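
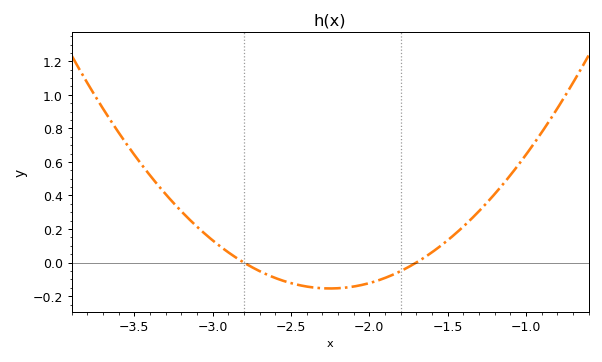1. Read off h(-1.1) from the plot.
0.52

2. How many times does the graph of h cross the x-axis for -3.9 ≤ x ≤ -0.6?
2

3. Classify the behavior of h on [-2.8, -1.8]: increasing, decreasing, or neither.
neither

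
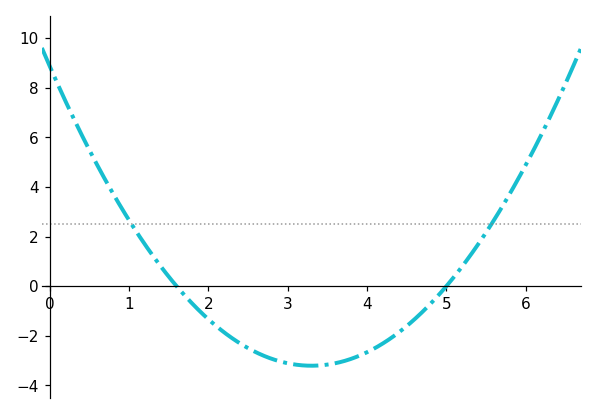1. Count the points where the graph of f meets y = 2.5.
2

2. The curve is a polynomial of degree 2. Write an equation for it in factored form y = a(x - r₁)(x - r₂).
y = 1.11(x - 1.6)(x - 5)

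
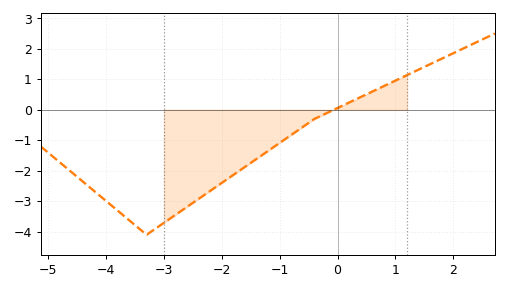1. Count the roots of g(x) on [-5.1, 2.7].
1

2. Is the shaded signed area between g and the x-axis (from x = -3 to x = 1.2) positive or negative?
negative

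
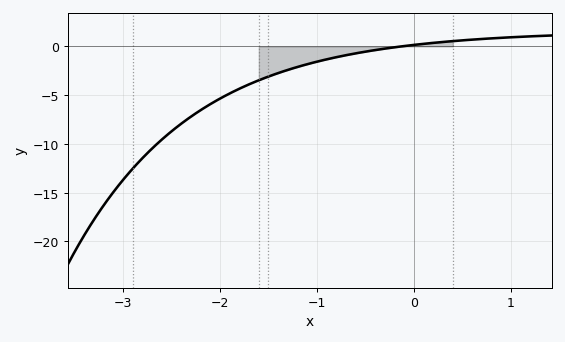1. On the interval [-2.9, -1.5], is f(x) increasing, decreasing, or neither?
increasing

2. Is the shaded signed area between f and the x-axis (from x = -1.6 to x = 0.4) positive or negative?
negative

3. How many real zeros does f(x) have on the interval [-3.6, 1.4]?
1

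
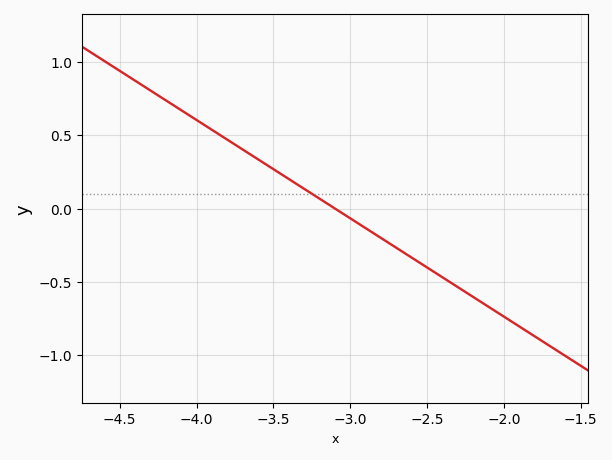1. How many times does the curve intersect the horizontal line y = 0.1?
1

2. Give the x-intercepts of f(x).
-3.1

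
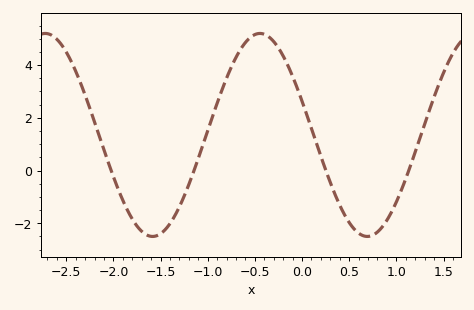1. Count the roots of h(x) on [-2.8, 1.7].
4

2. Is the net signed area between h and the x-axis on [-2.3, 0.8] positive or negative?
positive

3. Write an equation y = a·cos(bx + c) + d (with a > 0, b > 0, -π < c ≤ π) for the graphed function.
y = 3.85cos(2.8x + 1.2) + 1.35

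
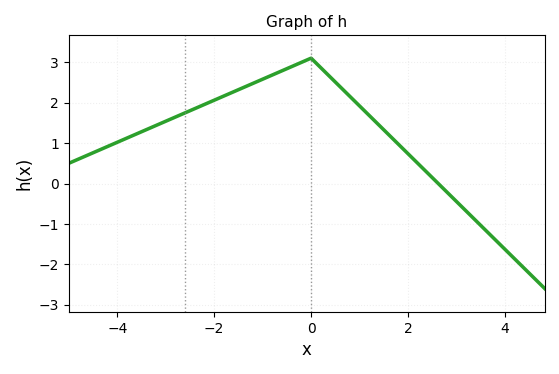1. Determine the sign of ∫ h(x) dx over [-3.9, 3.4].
positive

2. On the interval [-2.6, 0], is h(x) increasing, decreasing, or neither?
increasing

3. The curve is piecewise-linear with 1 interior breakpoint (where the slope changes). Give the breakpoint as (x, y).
(0, 3.1)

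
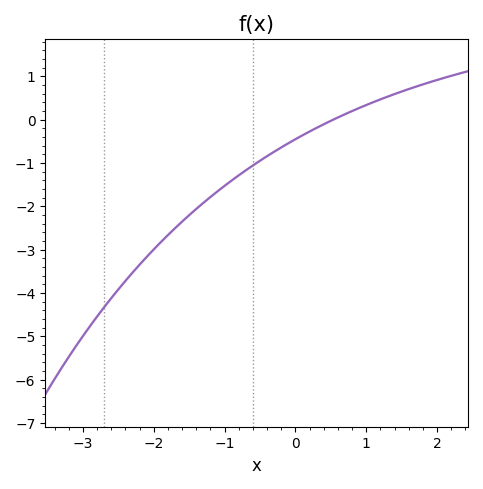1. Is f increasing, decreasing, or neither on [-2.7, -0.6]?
increasing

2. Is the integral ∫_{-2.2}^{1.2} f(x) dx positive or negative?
negative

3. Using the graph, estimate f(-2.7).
-4.33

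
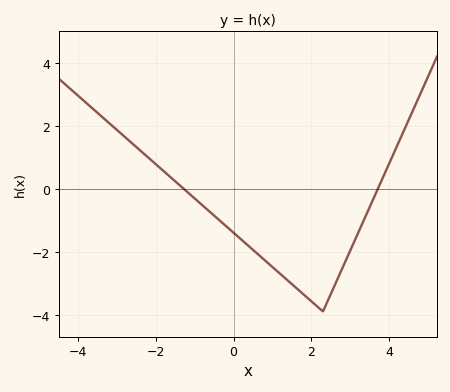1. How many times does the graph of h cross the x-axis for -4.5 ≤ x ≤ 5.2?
2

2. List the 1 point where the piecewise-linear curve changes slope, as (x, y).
(2.3, -3.9)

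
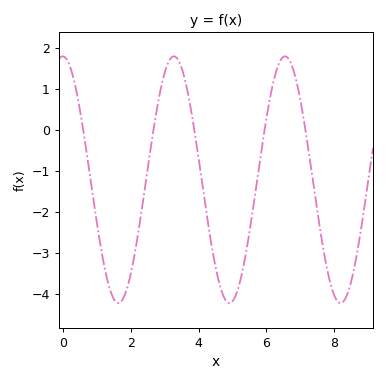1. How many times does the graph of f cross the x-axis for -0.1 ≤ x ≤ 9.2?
5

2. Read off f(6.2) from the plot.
1.1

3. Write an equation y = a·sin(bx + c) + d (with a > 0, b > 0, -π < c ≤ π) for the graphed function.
y = 3.01sin(1.9x + 1.6) - 1.22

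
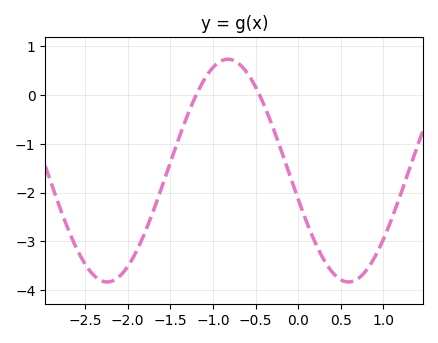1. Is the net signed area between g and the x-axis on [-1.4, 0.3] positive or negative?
negative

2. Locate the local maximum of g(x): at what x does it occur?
-0.825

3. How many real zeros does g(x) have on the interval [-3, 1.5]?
2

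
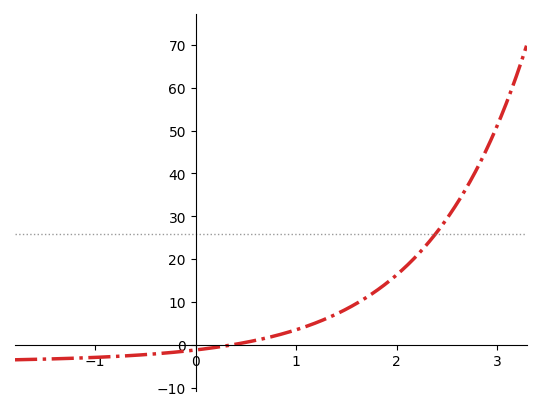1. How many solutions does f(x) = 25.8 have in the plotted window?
1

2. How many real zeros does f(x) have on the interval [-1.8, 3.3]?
1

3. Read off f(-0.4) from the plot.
-2.14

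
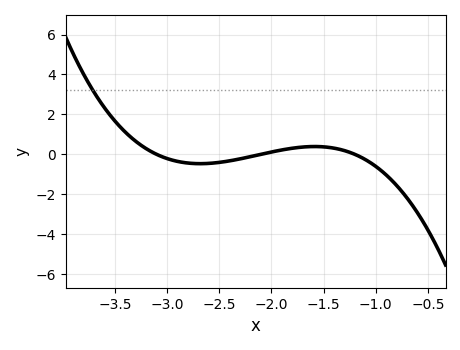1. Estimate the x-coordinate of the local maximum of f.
-1.58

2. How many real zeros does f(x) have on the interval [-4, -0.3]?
3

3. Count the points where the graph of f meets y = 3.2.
1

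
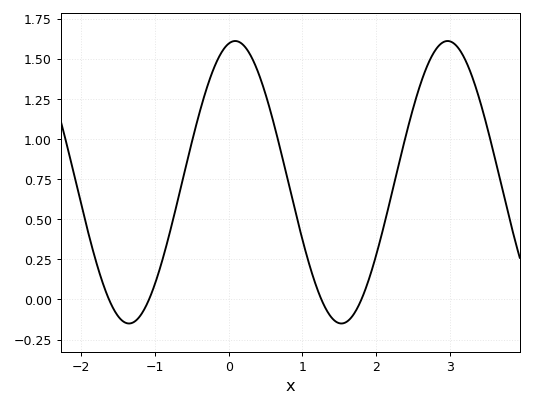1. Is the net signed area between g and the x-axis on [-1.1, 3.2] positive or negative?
positive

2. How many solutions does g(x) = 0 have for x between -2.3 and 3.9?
4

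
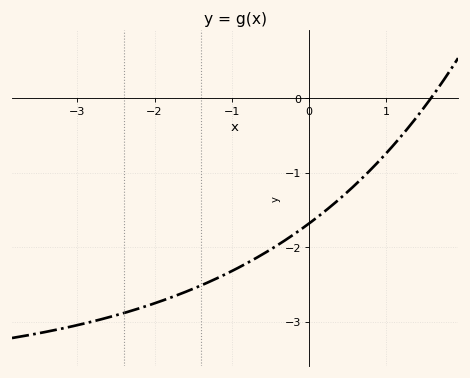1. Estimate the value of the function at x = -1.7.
-2.6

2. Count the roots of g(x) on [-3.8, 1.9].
1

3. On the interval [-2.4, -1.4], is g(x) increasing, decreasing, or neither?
increasing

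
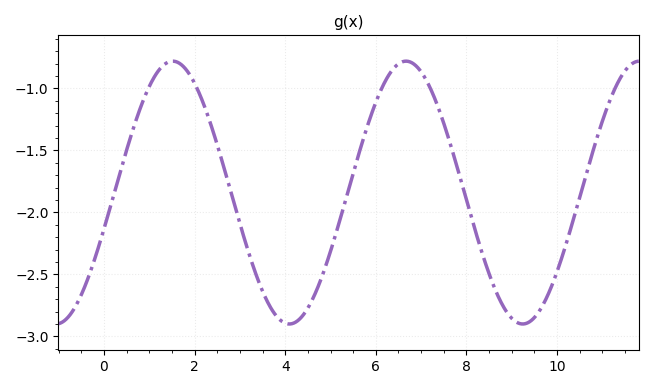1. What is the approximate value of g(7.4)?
-1.2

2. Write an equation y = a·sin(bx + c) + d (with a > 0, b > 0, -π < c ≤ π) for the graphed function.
y = 1.06sin(1.2x - 0.28) - 1.84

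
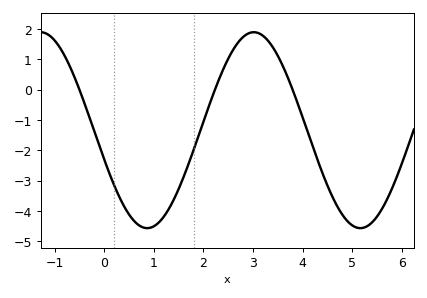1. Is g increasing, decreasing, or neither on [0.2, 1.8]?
neither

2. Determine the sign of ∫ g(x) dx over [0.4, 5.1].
negative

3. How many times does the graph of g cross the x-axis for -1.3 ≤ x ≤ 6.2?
3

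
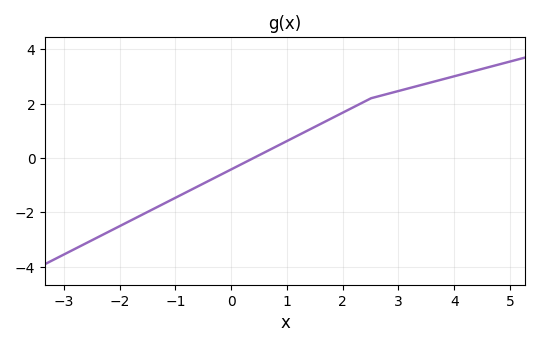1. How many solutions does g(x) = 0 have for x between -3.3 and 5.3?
1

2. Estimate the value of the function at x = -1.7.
-2.2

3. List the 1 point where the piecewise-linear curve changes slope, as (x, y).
(2.5, 2.2)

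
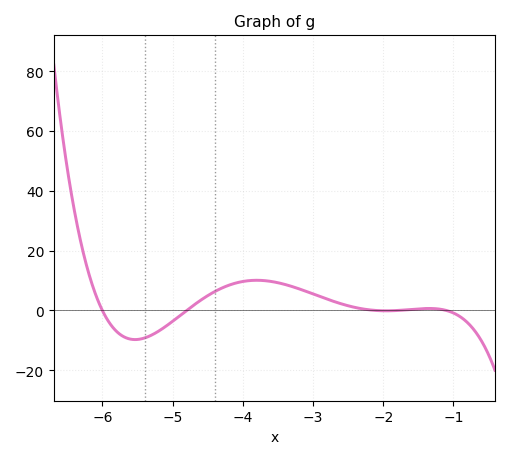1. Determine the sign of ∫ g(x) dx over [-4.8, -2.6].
positive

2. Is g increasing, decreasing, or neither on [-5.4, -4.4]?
increasing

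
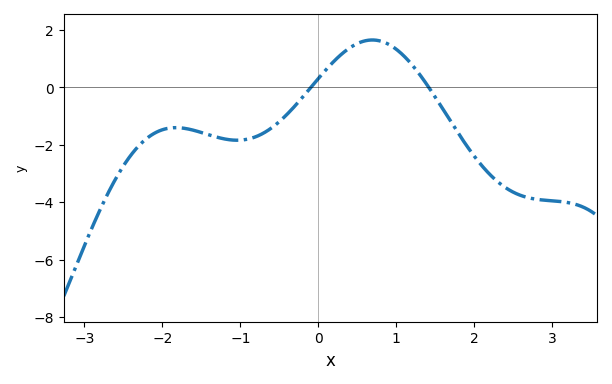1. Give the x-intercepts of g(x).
-0.1, 1.4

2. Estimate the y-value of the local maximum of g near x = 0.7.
1.6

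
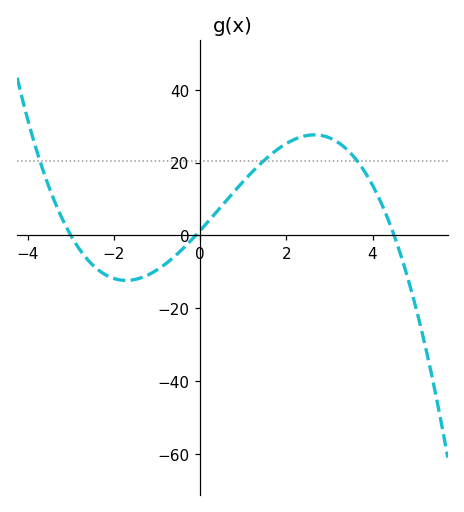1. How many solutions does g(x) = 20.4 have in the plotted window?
3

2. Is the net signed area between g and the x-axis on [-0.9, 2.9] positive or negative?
positive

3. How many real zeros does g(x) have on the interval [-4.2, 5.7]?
3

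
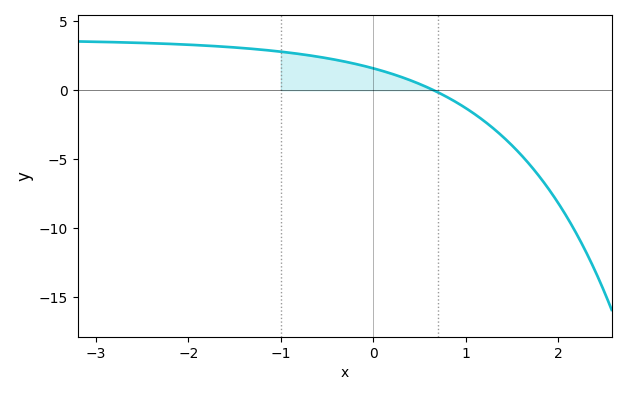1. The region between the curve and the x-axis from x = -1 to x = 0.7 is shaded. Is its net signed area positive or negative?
positive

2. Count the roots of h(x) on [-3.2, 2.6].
1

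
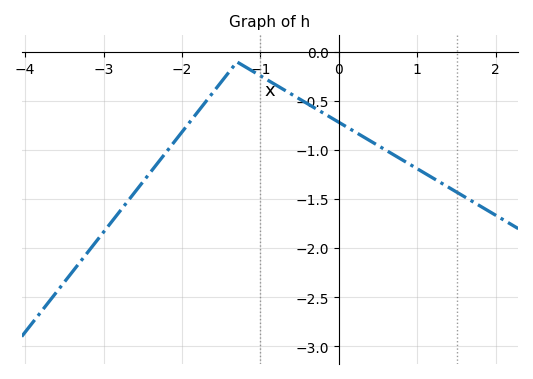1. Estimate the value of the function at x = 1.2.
-1.3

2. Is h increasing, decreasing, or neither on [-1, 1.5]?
decreasing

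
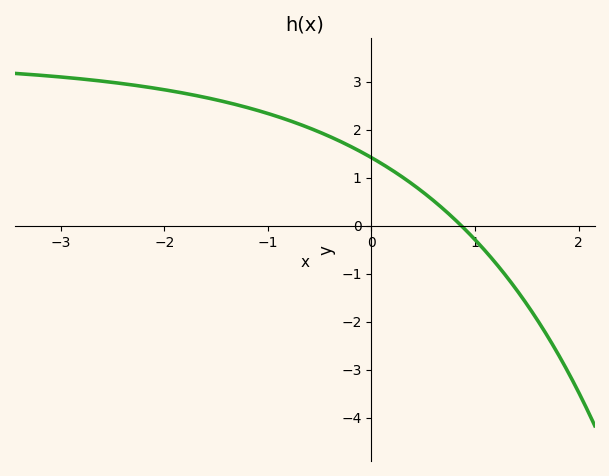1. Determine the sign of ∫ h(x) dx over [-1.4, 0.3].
positive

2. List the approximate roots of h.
0.9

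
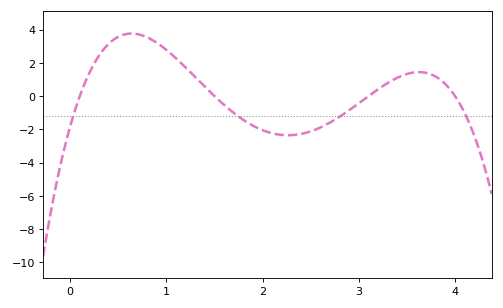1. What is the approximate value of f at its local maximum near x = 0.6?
3.76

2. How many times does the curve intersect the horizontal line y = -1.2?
4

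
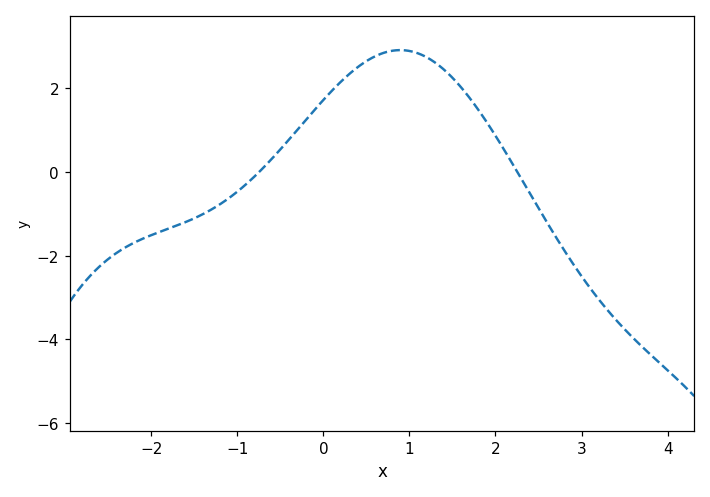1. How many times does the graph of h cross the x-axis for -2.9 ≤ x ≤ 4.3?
2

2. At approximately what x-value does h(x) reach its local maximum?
0.9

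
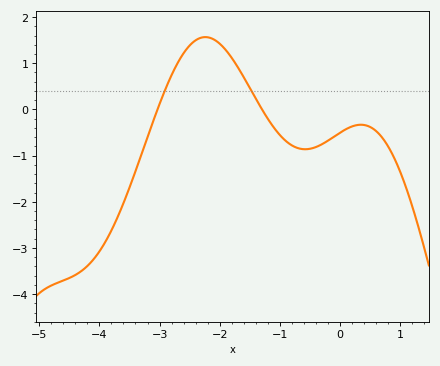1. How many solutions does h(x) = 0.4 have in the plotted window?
2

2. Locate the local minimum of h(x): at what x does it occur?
-0.6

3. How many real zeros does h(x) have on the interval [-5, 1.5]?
2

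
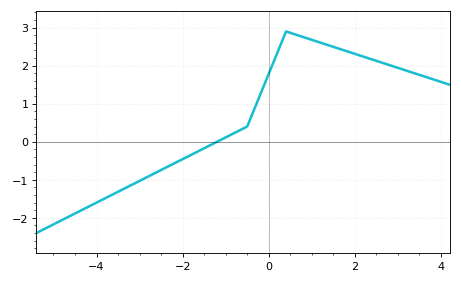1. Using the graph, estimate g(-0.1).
1.5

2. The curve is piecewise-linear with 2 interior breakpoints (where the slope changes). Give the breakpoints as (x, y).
(-0.5, 0.4); (0.4, 2.9)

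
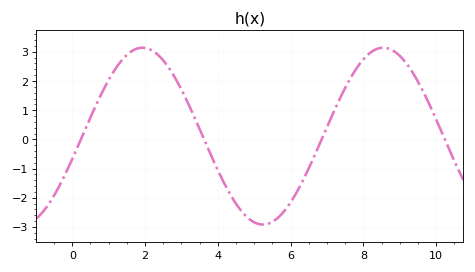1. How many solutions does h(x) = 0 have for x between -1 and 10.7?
4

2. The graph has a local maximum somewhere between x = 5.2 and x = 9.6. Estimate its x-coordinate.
8.54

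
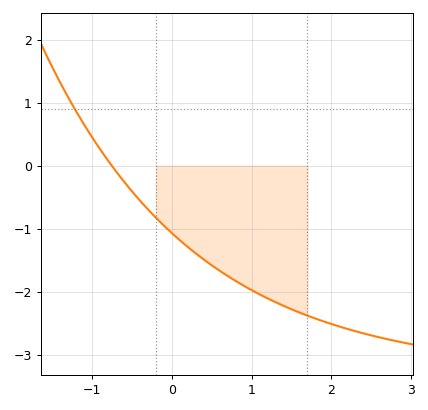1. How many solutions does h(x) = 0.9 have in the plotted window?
1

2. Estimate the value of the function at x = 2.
-2.5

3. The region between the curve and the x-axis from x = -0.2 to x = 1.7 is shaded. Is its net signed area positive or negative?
negative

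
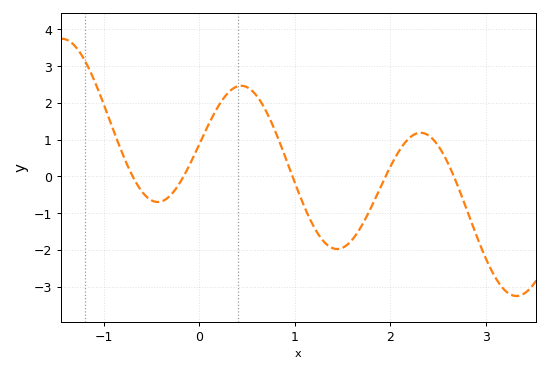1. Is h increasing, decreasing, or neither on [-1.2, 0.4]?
neither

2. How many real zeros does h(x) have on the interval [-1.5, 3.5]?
5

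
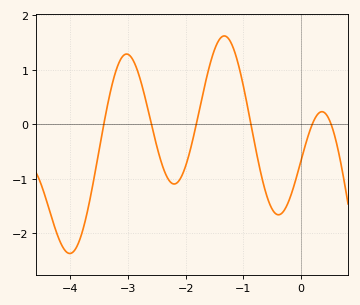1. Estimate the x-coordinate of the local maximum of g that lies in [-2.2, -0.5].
-1.3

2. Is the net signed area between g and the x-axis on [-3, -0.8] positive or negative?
positive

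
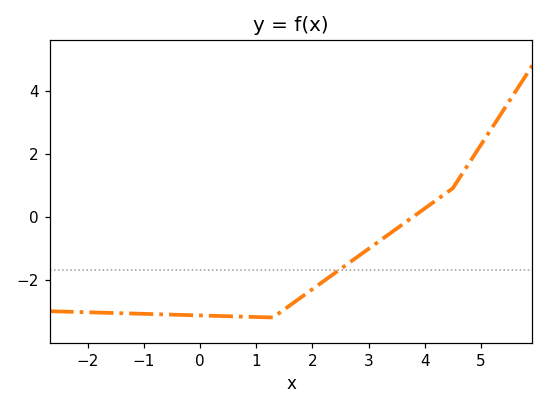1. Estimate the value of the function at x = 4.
0.2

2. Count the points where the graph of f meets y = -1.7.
1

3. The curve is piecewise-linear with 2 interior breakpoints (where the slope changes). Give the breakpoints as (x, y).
(1.3, -3.2); (4.5, 0.9)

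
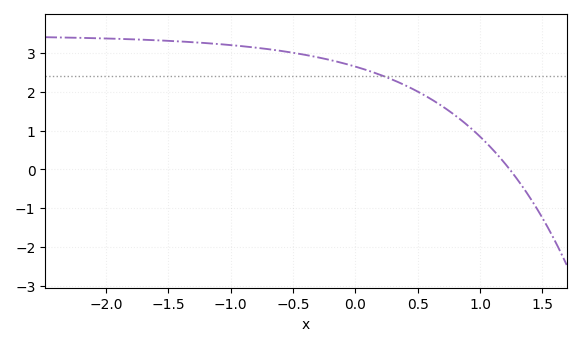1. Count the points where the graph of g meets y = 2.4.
1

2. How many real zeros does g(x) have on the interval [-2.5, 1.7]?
1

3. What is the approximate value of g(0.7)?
1.62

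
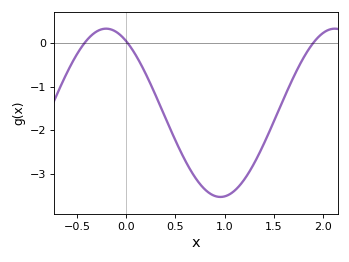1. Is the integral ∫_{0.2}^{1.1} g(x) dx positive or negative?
negative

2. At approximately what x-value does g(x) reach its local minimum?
0.956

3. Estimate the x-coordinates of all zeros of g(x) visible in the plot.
-0.423, 0.015, 1.9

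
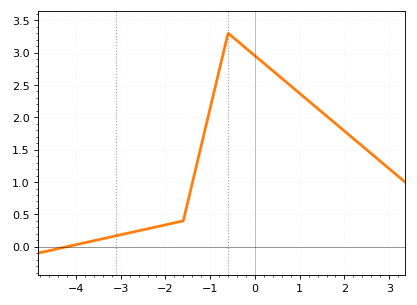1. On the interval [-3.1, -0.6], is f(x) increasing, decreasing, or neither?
increasing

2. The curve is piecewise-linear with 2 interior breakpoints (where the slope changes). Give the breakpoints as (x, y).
(-1.6, 0.4); (-0.6, 3.3)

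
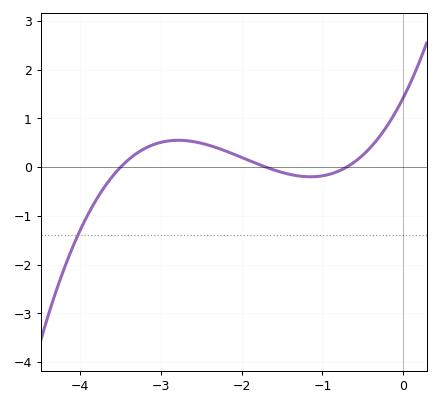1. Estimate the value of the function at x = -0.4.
0.4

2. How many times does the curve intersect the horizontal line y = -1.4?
1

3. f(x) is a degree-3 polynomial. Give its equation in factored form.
y = 0.34(x + 3.5)(x + 1.7)(x + 0.7)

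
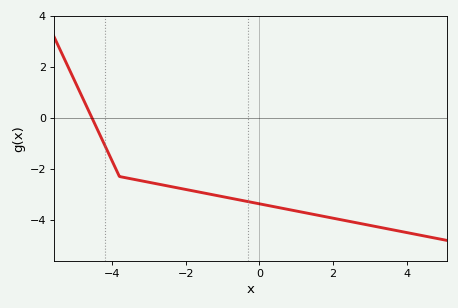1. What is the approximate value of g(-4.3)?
-0.759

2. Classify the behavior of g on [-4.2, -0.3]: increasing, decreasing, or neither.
decreasing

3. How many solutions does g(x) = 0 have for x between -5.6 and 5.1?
1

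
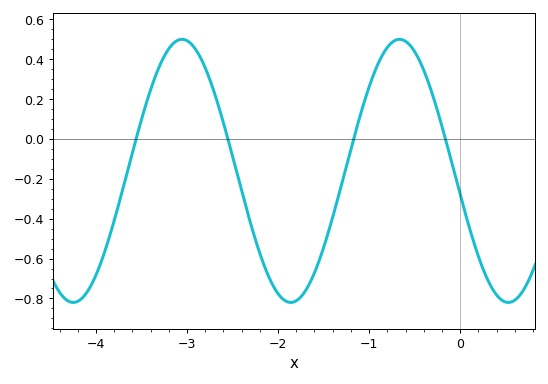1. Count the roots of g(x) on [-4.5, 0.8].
4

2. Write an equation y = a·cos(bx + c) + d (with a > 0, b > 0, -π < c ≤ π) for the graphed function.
y = 0.66cos(2.63x + 1.75) - 0.16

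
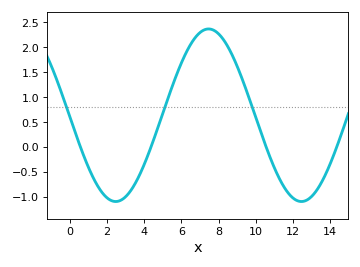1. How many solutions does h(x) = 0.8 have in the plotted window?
3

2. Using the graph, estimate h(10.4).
0.15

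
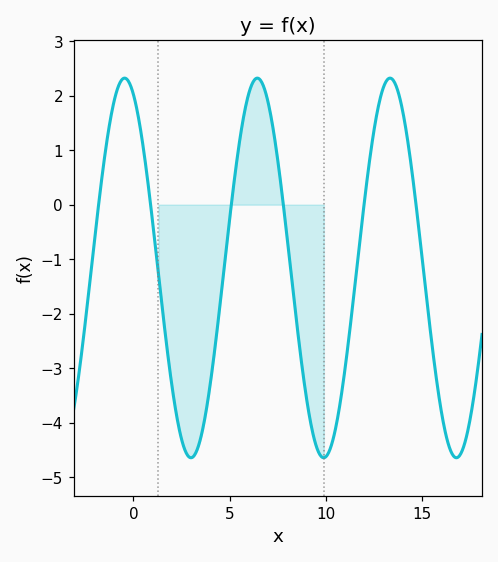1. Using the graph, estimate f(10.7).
-3.75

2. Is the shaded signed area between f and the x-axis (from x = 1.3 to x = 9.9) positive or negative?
negative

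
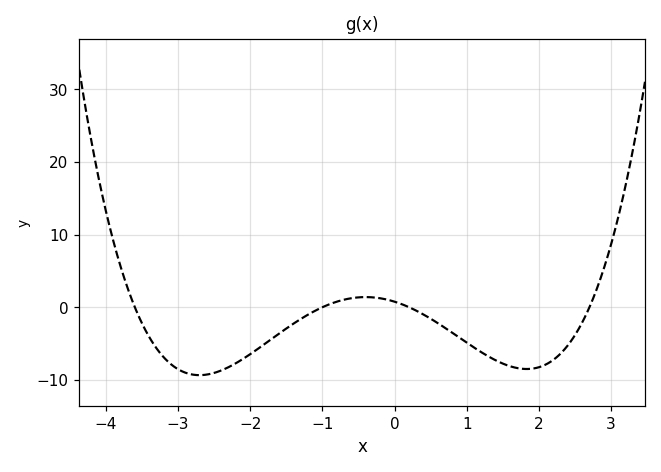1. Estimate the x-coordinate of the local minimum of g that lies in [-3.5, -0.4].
-2.7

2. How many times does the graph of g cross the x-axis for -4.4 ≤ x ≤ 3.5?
4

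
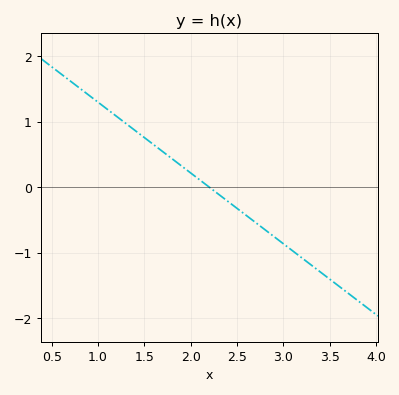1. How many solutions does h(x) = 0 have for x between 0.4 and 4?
1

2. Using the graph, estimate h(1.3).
1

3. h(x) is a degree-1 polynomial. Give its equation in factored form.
y = -1.08(x - 2.2)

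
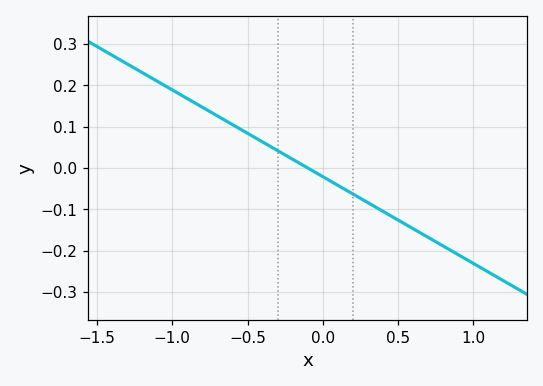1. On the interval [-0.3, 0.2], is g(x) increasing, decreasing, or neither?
decreasing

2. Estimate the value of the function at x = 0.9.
-0.21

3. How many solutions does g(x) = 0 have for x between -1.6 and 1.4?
1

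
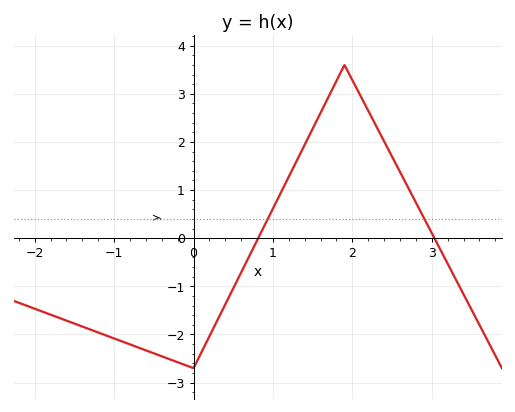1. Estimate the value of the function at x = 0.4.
-1.37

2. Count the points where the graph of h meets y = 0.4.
2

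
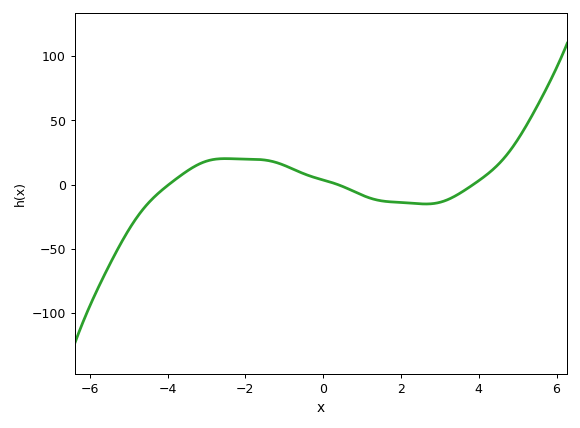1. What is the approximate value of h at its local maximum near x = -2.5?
20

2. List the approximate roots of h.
-4, 0.4, 3.8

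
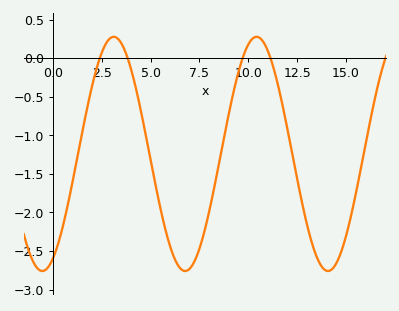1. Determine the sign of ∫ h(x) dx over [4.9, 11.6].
negative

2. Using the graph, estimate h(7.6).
-2.4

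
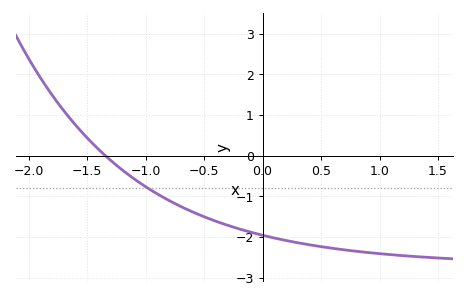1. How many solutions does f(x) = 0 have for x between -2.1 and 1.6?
1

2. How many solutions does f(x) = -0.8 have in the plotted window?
1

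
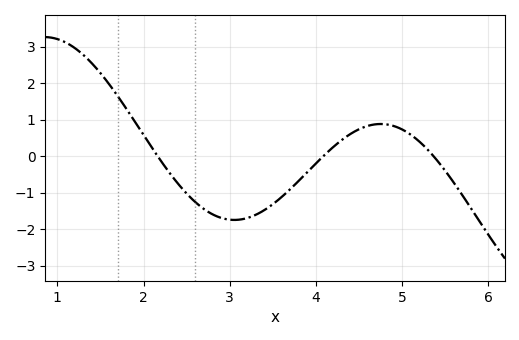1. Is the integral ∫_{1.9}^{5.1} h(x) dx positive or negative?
negative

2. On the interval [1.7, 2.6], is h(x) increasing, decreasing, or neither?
decreasing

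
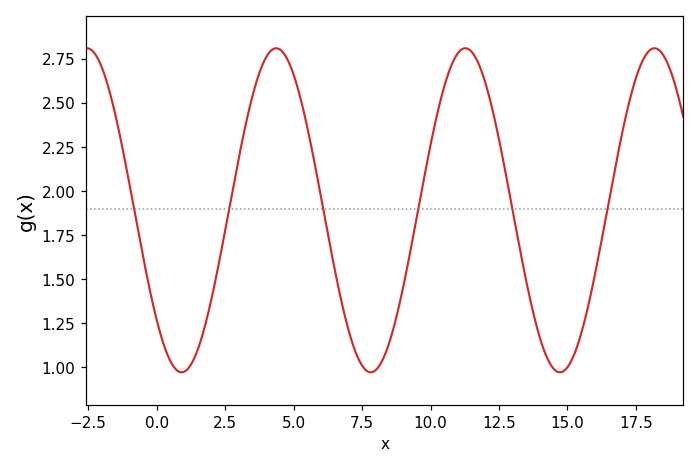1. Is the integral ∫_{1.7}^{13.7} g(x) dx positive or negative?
positive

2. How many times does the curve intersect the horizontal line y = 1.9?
6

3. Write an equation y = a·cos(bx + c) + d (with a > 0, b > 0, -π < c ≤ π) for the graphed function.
y = 0.92cos(0.91x + 2.31) + 1.89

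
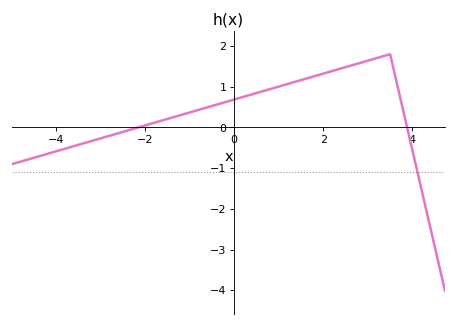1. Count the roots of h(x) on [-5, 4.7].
2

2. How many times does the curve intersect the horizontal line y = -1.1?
1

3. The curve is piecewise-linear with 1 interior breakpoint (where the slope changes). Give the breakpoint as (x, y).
(3.5, 1.8)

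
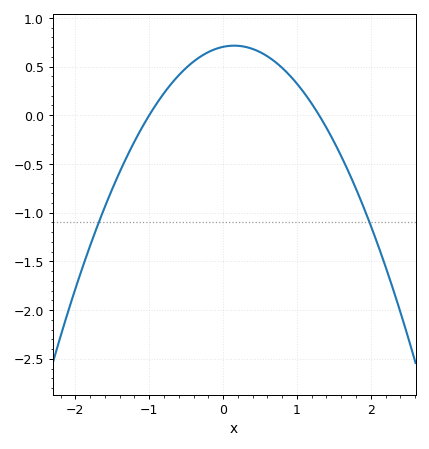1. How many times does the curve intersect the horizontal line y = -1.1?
2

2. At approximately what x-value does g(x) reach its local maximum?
0.15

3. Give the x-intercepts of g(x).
-1, 1.3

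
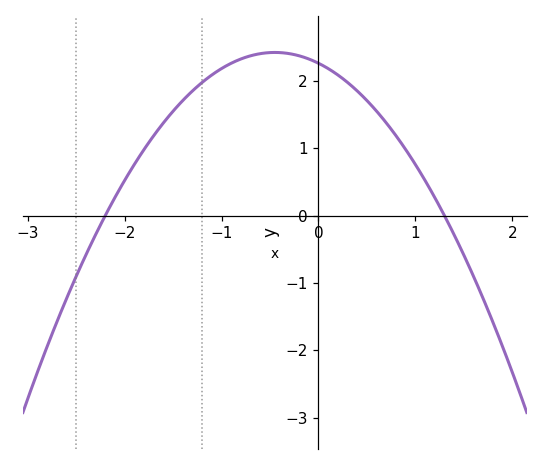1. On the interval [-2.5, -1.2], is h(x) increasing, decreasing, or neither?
increasing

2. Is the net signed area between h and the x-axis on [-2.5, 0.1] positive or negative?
positive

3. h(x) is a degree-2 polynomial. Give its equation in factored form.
y = -0.79(x + 2.2)(x - 1.3)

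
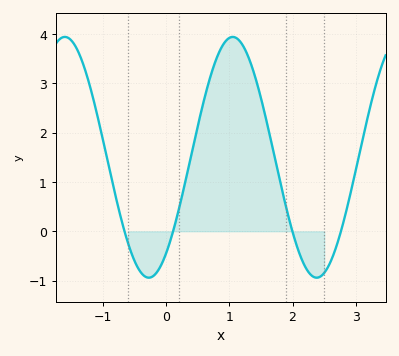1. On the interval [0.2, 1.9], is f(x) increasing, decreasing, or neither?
neither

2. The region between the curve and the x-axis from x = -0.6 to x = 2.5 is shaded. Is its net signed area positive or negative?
positive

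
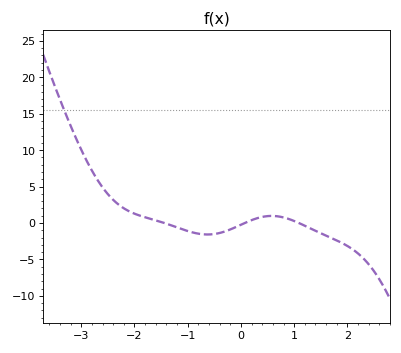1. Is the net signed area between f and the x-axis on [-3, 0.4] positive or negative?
positive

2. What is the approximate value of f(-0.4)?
-1.5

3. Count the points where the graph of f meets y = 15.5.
1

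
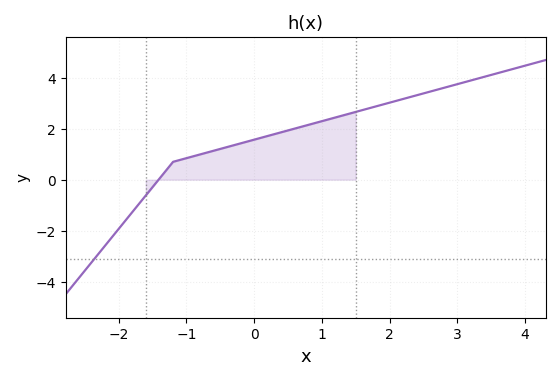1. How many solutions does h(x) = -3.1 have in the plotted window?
1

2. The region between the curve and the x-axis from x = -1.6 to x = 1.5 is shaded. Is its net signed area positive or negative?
positive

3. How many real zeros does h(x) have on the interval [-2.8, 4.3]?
1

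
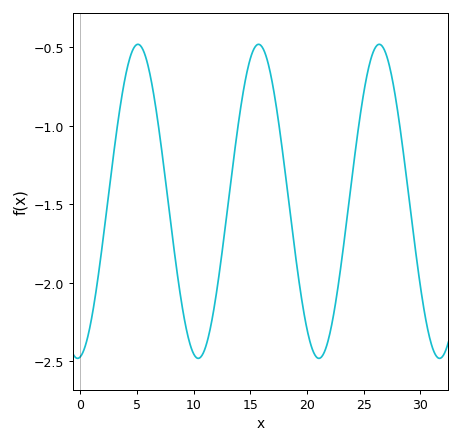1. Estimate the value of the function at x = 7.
-1.05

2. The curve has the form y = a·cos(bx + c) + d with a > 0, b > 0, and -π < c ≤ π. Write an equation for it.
y = 1cos(0.59x - 3) - 1.48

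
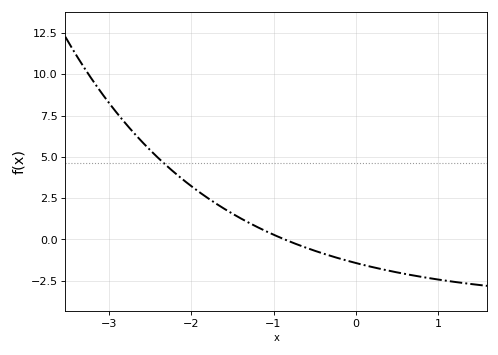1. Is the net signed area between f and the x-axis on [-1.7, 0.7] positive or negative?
negative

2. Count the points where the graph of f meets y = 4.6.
1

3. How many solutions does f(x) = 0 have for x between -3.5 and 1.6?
1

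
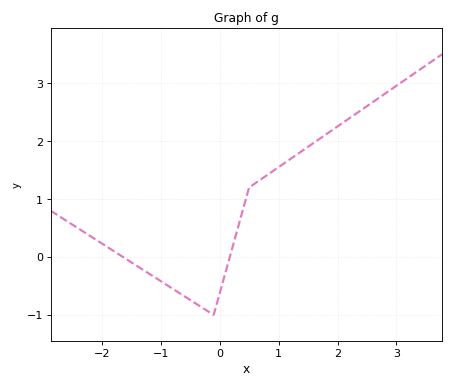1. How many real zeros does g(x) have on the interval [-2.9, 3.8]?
2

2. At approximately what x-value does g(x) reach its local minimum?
-0.101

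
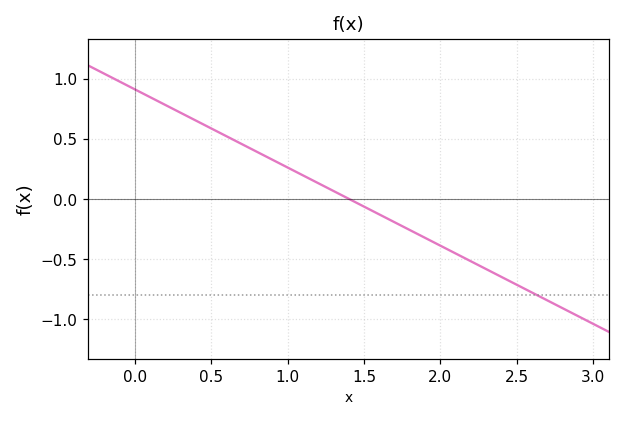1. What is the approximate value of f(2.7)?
-0.845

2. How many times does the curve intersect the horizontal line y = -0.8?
1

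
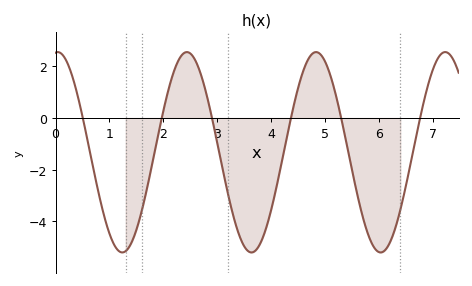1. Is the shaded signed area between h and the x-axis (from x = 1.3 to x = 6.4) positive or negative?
negative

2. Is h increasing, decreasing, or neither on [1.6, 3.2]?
neither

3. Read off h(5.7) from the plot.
-3.82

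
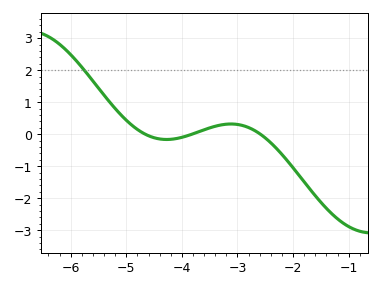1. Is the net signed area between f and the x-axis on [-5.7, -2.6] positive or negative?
positive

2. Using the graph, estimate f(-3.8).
0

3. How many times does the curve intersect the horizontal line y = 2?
1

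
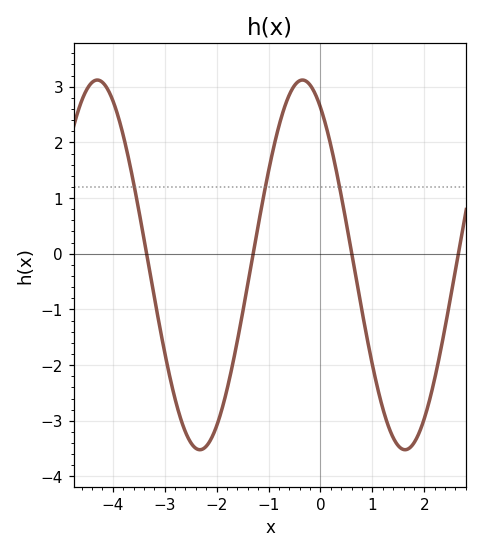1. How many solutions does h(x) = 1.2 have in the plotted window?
3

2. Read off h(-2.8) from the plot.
-2.61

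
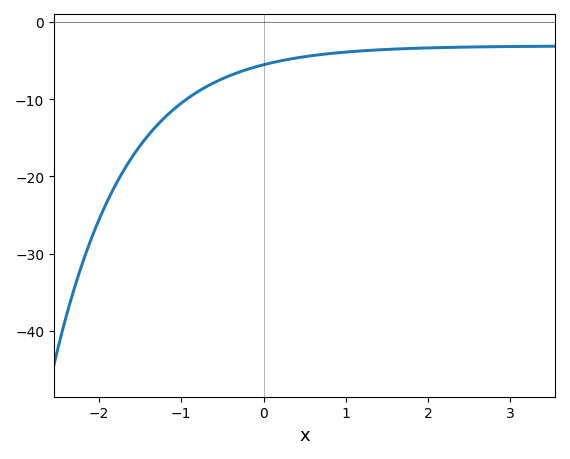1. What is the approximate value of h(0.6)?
-4.32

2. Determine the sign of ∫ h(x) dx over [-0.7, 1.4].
negative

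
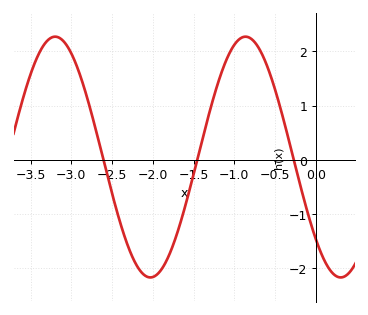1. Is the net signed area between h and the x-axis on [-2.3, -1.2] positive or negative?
negative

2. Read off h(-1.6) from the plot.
-0.841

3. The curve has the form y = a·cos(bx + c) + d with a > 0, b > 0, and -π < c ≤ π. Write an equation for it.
y = 2.22cos(2.69x + 2.32) + 0.05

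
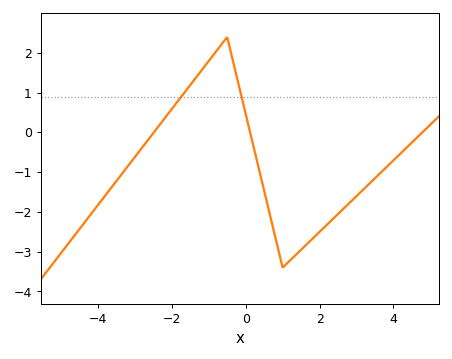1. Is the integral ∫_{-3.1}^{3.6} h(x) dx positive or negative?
negative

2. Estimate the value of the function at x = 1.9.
-2.59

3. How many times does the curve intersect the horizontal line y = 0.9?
2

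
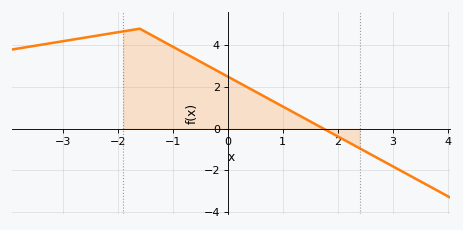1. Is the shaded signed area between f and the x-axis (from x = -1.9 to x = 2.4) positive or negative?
positive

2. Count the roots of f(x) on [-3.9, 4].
1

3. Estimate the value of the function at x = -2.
4.63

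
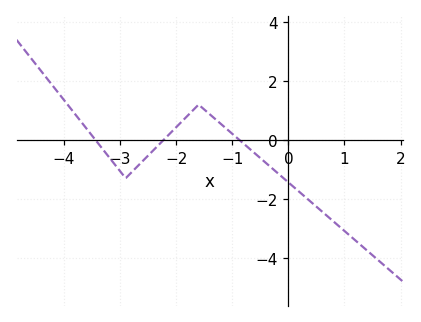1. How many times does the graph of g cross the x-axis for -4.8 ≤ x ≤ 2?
3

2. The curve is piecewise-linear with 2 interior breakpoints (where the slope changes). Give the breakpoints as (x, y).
(-2.9, -1.3); (-1.6, 1.2)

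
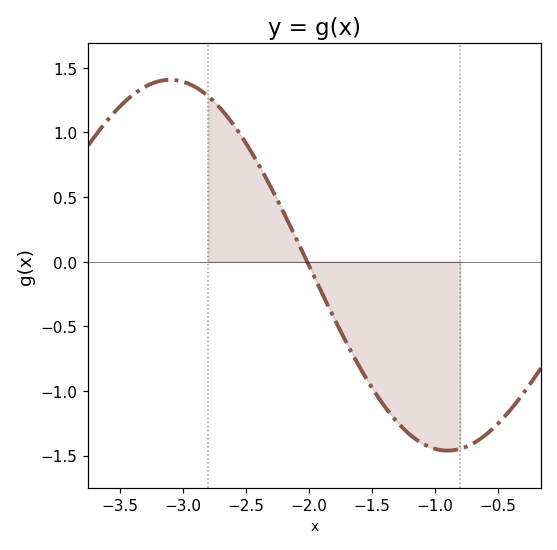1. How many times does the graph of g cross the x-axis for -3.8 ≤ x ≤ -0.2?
1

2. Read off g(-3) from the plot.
1.39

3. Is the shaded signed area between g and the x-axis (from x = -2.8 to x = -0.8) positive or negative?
negative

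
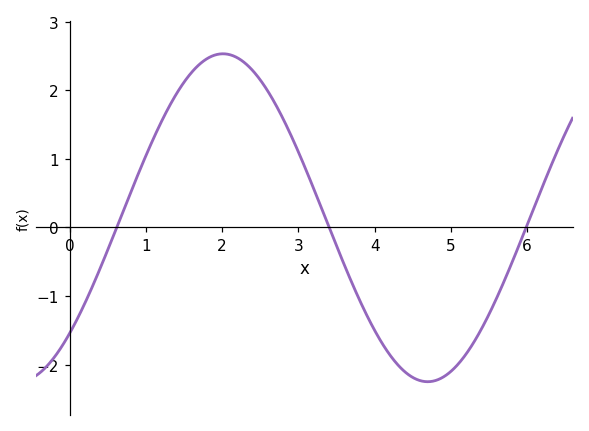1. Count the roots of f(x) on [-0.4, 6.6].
3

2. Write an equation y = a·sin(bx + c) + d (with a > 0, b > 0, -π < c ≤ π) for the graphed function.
y = 2.39sin(1.2x - 0.78) + 0.14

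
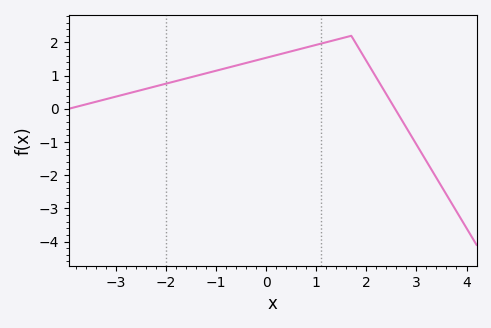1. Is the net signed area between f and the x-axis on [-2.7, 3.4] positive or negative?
positive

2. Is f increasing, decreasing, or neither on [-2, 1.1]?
increasing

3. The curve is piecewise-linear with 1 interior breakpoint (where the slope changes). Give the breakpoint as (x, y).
(1.7, 2.2)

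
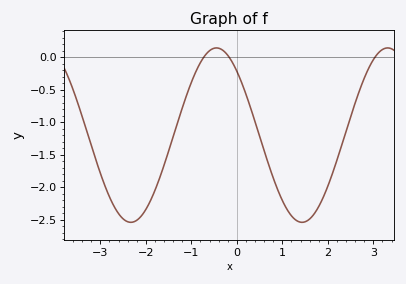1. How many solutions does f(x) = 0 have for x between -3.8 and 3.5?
3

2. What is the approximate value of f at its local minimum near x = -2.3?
-2.55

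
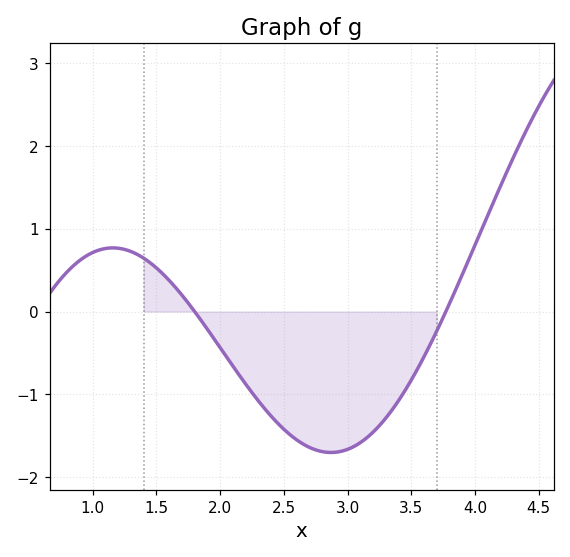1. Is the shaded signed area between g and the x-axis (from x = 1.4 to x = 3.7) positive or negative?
negative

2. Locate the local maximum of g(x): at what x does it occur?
1.2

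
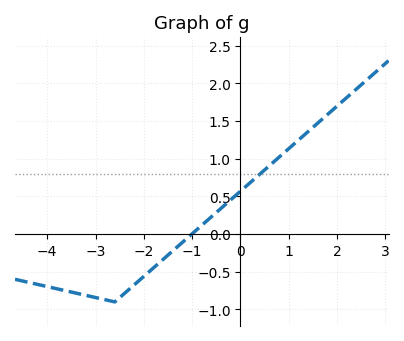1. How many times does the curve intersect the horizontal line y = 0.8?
1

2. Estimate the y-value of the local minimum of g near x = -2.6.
-0.9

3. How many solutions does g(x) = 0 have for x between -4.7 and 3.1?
1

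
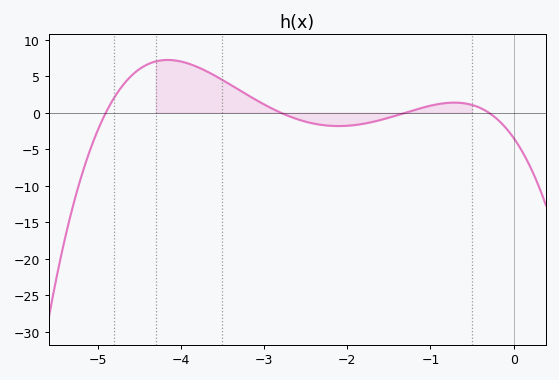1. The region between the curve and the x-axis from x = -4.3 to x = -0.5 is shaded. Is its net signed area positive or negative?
positive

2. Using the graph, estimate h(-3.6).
5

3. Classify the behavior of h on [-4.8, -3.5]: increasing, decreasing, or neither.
neither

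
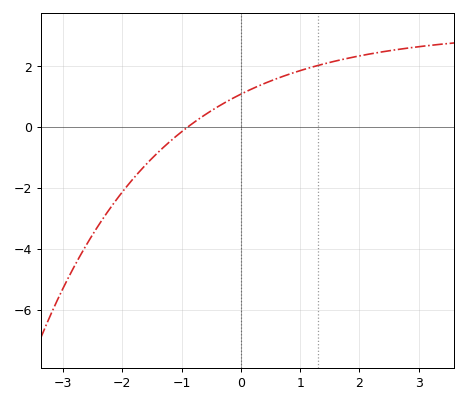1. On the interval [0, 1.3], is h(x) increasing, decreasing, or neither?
increasing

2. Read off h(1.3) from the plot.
2.03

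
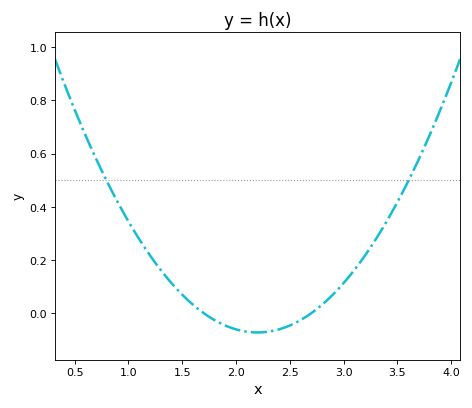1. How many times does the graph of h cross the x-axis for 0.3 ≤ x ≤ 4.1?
2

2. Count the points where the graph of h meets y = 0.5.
2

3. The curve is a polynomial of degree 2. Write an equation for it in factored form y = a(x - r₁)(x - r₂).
y = 0.29(x - 1.7)(x - 2.7)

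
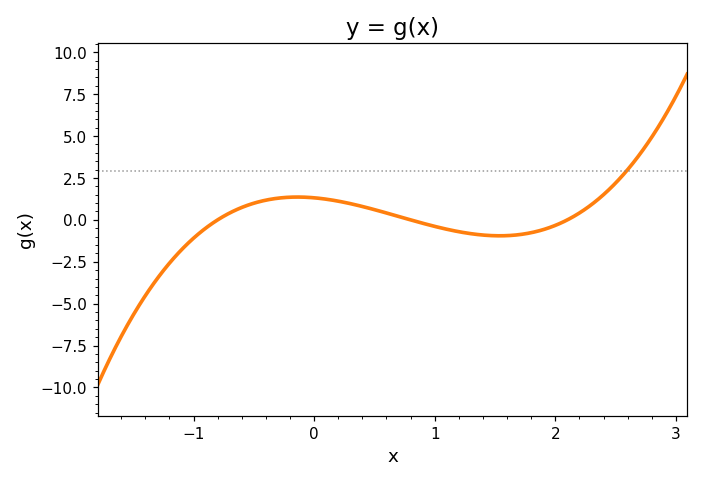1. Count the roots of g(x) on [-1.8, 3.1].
3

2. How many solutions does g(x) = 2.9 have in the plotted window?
1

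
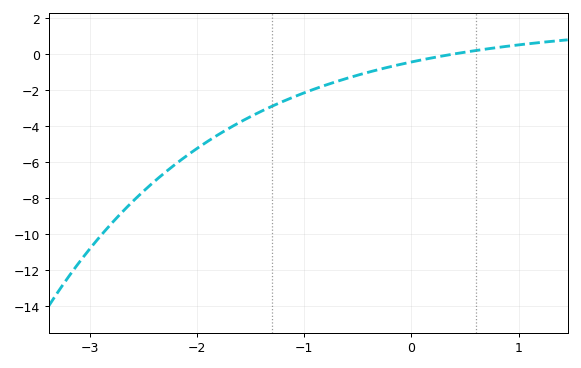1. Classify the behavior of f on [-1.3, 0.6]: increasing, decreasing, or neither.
increasing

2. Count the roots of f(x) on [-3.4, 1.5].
1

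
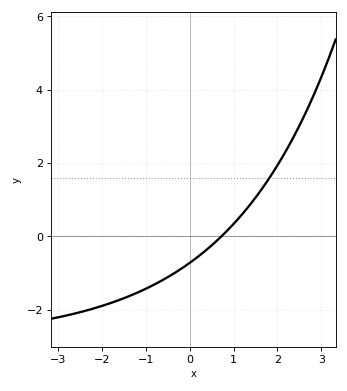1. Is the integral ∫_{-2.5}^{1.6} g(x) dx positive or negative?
negative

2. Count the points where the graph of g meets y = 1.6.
1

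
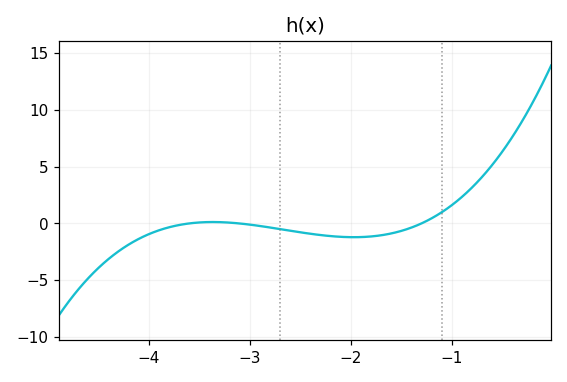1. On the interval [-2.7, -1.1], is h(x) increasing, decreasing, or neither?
neither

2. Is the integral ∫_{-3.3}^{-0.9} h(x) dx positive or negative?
negative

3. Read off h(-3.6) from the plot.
0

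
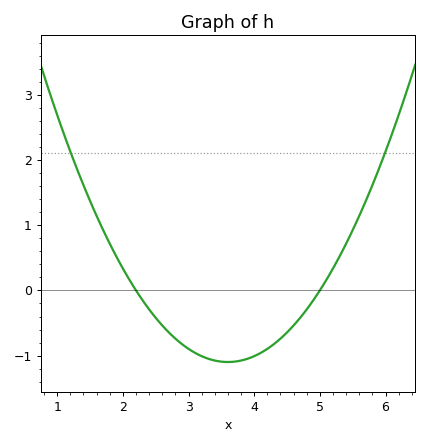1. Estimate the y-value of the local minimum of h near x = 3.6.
-1.1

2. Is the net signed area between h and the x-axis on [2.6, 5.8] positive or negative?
negative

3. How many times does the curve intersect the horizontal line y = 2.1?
2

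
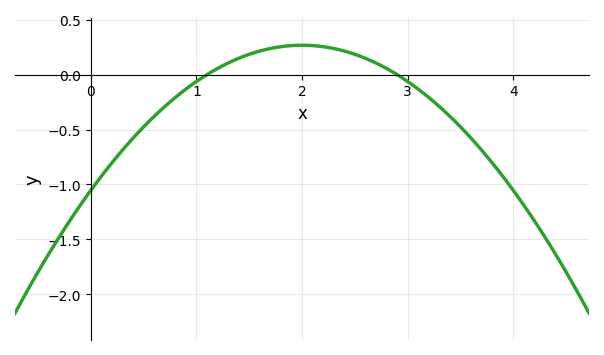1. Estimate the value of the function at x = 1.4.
0.149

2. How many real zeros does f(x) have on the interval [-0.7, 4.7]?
2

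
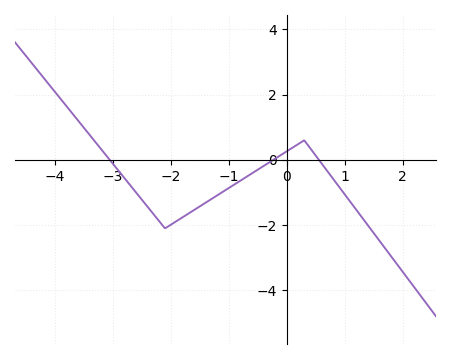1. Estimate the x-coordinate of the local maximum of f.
0.3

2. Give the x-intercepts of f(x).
-3.1, -0.2, 0.6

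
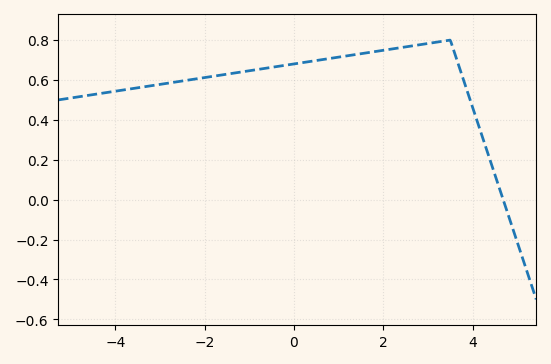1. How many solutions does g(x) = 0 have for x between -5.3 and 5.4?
1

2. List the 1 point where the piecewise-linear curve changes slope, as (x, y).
(3.5, 0.8)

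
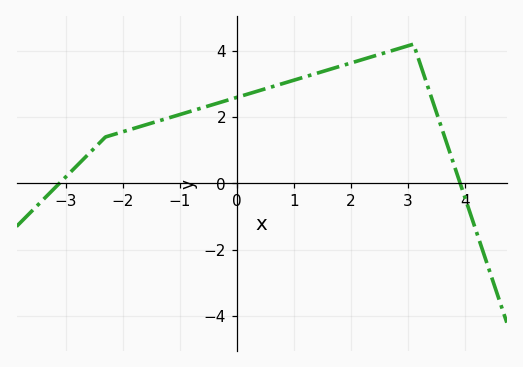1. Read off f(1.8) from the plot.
3.6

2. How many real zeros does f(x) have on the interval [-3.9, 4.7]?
2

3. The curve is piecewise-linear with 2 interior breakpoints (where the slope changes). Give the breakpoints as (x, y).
(-2.3, 1.4); (3.1, 4.2)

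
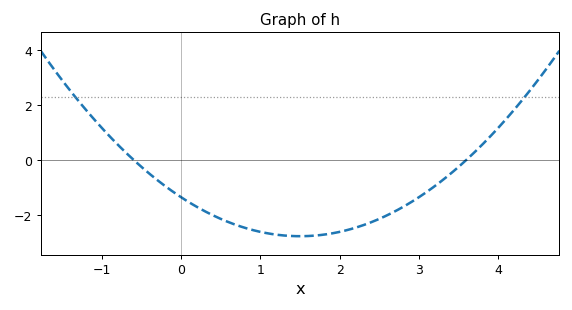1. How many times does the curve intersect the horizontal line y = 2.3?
2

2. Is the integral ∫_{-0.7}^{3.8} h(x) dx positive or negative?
negative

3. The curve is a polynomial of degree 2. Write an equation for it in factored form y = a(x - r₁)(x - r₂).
y = 0.63(x + 0.6)(x - 3.6)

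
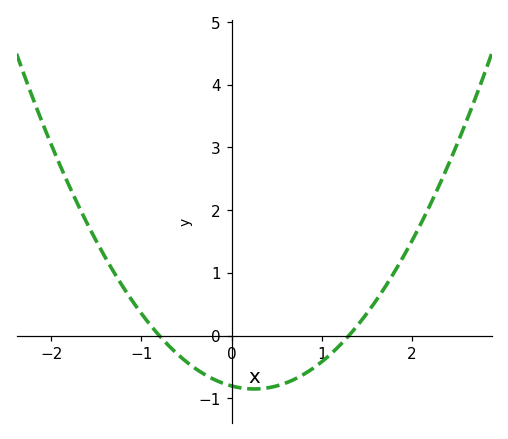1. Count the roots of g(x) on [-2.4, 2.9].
2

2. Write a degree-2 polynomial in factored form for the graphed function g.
y = 0.77(x + 0.8)(x - 1.3)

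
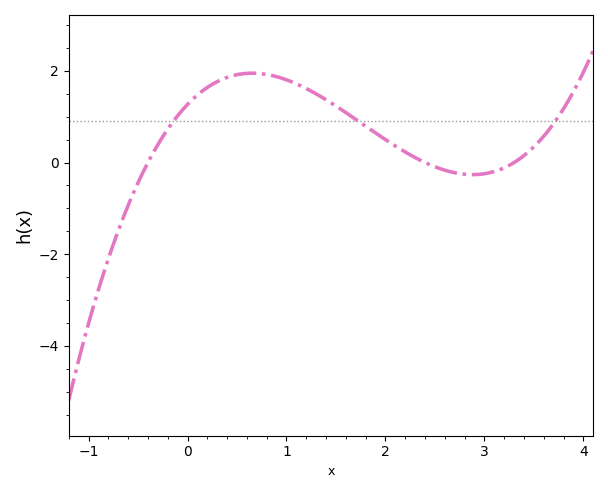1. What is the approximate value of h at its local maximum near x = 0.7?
2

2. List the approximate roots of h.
-0.4, 2.4, 3.3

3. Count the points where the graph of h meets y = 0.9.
3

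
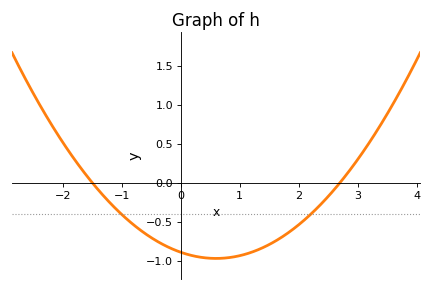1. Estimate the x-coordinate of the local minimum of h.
0.6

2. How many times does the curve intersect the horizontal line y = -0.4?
2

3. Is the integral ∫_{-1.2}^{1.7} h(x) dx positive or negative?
negative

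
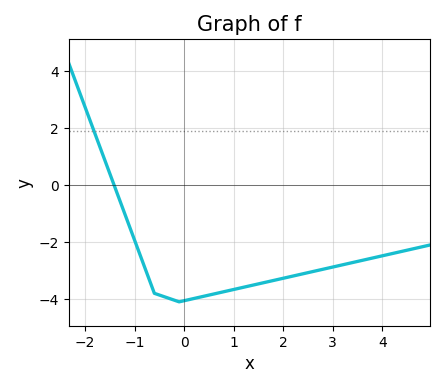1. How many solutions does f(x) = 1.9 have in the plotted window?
1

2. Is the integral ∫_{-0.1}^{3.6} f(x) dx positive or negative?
negative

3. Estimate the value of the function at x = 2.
-3.2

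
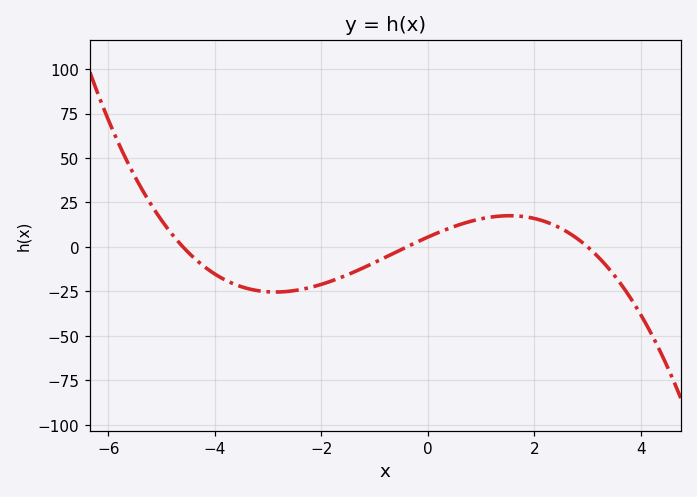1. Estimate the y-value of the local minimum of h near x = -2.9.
-25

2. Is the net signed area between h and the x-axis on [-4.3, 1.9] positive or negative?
negative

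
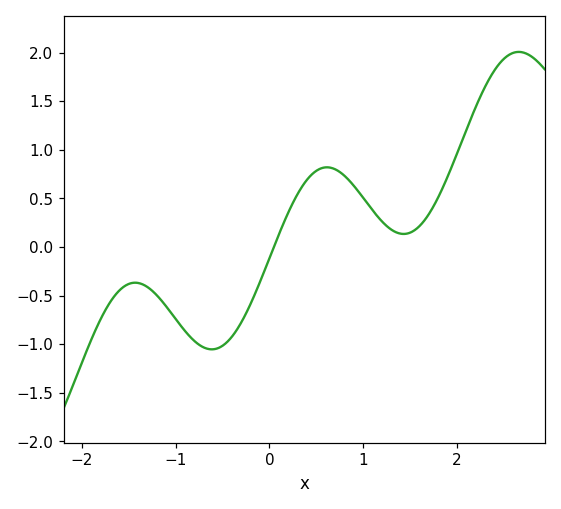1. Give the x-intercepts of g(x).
0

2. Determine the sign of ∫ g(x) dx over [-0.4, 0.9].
positive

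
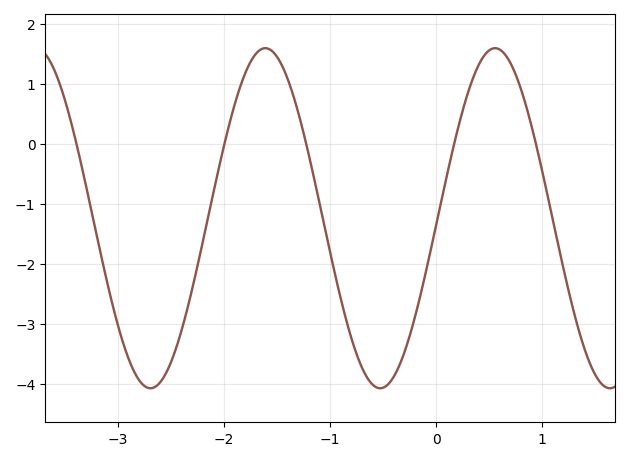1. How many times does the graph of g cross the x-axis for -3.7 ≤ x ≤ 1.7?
5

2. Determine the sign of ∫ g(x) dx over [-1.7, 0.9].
negative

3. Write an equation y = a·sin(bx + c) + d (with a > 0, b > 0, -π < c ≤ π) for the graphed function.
y = 2.83sin(2.9x - 0.04) - 1.24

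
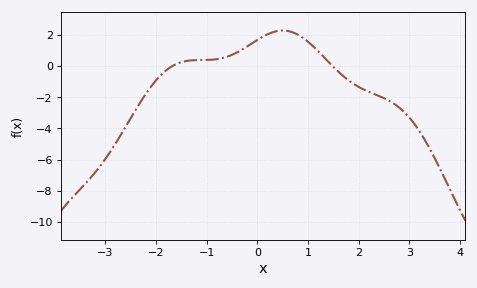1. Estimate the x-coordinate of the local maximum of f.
0.6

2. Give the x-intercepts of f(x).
-1.6, 1.4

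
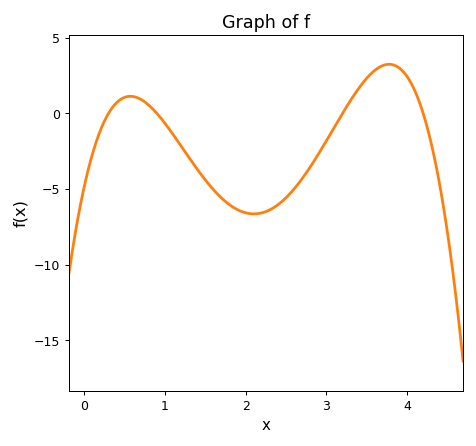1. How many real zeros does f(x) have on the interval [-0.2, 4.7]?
4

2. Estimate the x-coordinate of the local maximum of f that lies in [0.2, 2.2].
0.6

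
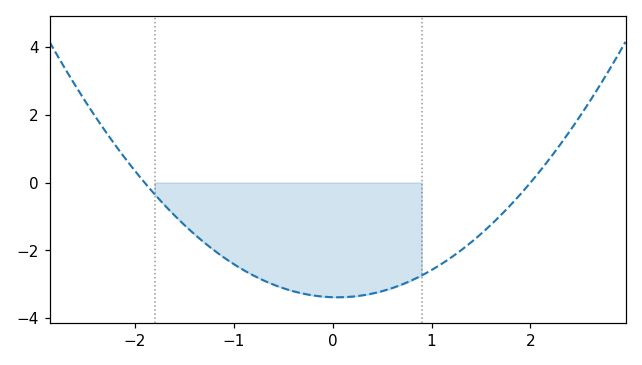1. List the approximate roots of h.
-1.9, 2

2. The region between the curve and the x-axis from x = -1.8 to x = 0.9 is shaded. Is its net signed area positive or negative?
negative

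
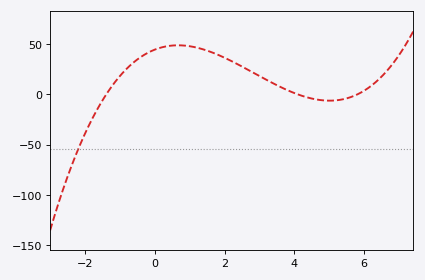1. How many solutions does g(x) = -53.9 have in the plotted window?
1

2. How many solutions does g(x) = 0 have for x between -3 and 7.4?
3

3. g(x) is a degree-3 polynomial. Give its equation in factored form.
y = 1.34(x + 1.4)(x - 4.1)(x - 5.8)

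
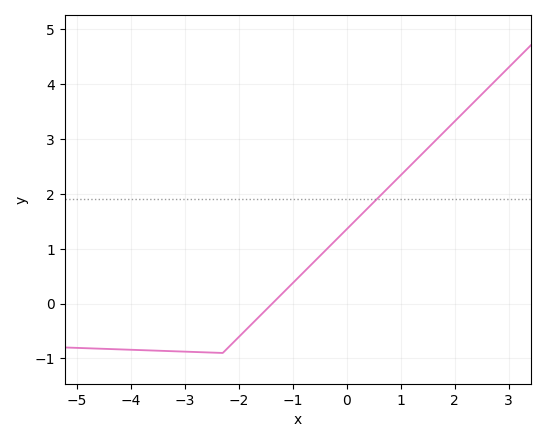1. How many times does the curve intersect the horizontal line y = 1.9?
1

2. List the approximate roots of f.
-1.38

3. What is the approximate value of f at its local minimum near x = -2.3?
-0.9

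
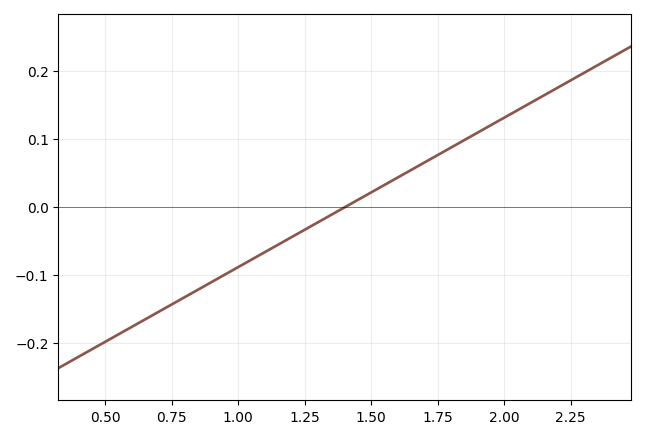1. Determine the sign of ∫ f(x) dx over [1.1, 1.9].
positive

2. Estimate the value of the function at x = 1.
-0.09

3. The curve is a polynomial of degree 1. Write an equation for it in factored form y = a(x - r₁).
y = 0.22(x - 1.4)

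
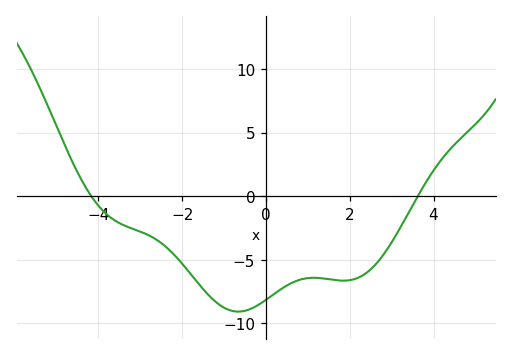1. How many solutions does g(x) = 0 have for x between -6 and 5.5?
2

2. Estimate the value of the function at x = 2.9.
-4.14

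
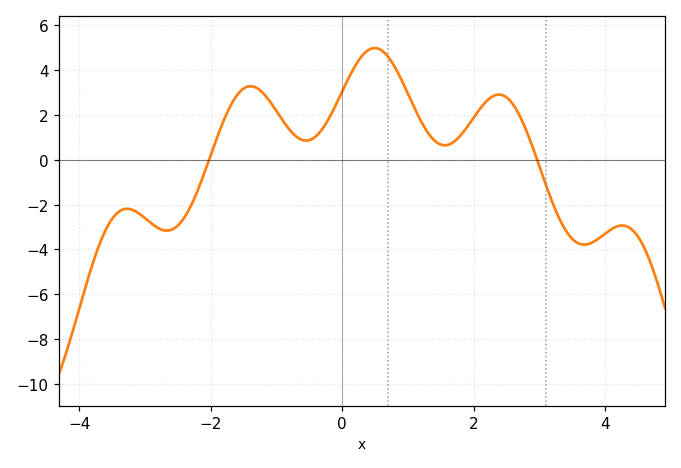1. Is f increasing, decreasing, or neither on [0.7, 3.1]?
neither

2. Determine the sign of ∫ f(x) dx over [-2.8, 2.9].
positive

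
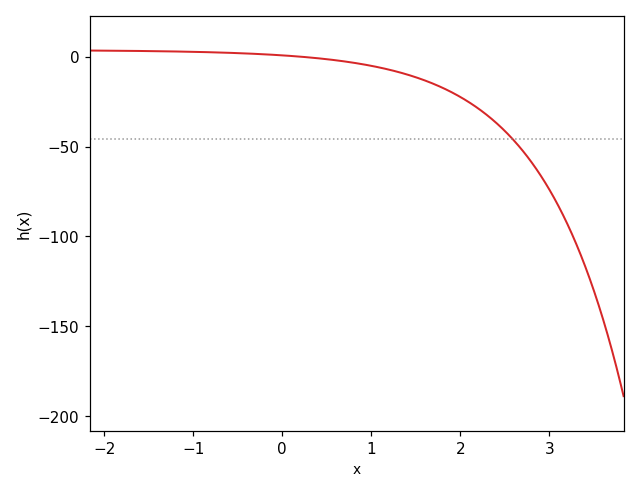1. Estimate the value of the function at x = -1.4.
5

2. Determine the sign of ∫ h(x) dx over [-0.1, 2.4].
negative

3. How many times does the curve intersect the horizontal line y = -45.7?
1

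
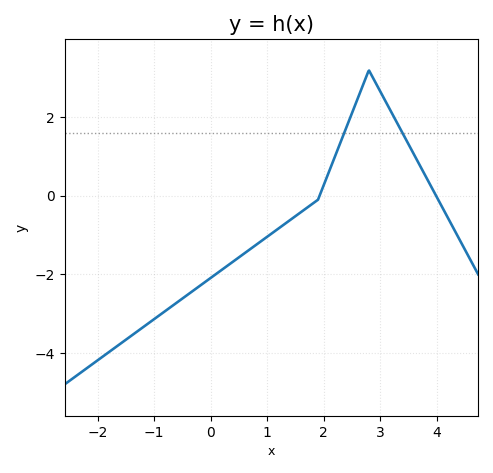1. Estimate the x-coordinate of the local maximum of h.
2.8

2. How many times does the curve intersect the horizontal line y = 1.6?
2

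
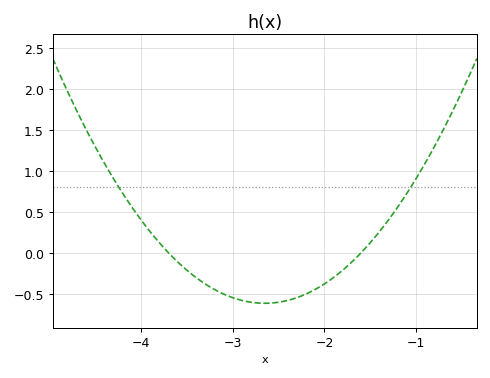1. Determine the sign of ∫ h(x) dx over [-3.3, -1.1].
negative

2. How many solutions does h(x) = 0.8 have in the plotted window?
2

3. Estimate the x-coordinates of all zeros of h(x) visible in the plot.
-3.7, -1.6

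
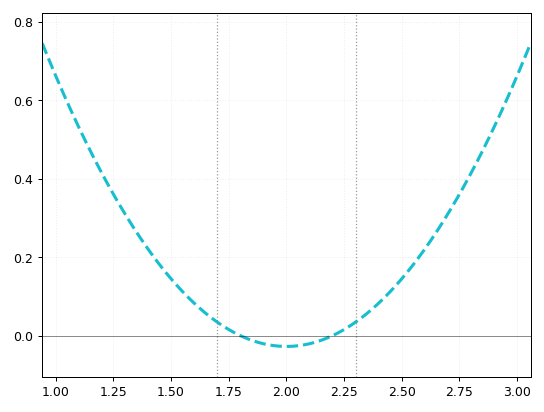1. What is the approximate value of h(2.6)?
0.221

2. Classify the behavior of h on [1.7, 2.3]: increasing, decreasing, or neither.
neither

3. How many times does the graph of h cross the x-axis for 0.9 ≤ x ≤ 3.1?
2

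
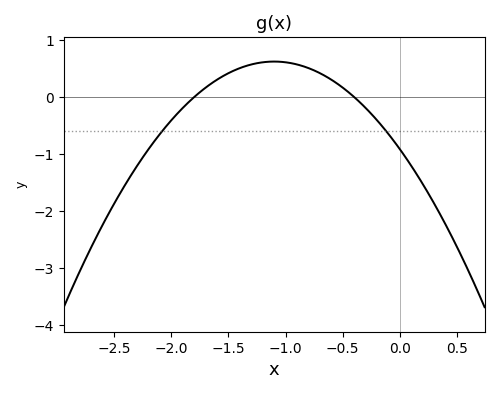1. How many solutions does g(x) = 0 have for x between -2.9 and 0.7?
2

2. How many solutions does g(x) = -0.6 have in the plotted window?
2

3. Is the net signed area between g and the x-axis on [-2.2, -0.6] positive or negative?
positive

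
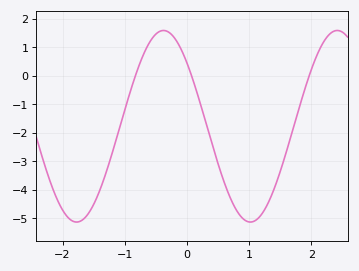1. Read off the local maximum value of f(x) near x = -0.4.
1.6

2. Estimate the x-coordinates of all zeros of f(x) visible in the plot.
-0.8, 0.1, 2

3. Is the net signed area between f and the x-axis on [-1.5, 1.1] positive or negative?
negative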